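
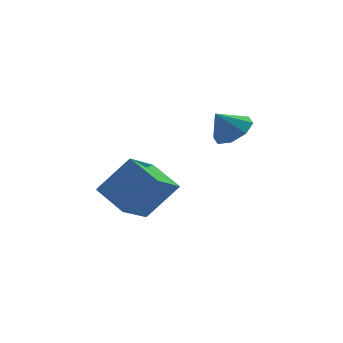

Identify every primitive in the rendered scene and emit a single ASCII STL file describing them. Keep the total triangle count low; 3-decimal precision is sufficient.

solid 
facet normal 0.598 0.018 -0.801
outer loop
vertex 4.927 -1.305 -1.413
vertex 4.265 -0.889 -1.898
vertex 4.963 -0.604 -1.37
endloop
endfacet
facet normal 0.313 -0.074 0.947
outer loop
vertex 4.927 -1.305 -1.413
vertex 4.963 -0.604 -1.37
vertex 3.535 -0.911 -0.922
endloop
endfacet
facet normal 0.599 0.018 -0.801
outer loop
vertex 4.963 -0.604 -1.37
vertex 4.265 -0.889 -1.898
vertex 4.59 -0.069 -1.637
endloop
endfacet
facet normal 0.151 0.523 0.839
outer loop
vertex 4.963 -0.604 -1.37
vertex 4.59 -0.069 -1.637
vertex 3.535 -0.911 -0.922
endloop
endfacet
facet normal 0.599 0.017 -0.801
outer loop
vertex 4.59 -0.069 -1.637
vertex 4.265 -0.889 -1.898
vertex 4.027 -0.015 -2.057
endloop
endfacet
facet normal -0.301 0.808 0.507
outer loop
vertex 4.59 -0.069 -1.637
vertex 4.027 -0.015 -2.057
vertex 3.535 -0.911 -0.922
endloop
endfacet
facet normal 0.599 0.018 -0.800
outer loop
vertex 4.027 -0.015 -2.057
vertex 4.265 -0.889 -1.898
vertex 3.604 -0.473 -2.384
endloop
endfacet
facet normal -0.777 0.613 0.147
outer loop
vertex 4.027 -0.015 -2.057
vertex 3.604 -0.473 -2.384
vertex 3.535 -0.911 -0.922
endloop
endfacet
facet normal 0.599 0.017 -0.800
outer loop
vertex 3.604 -0.473 -2.384
vertex 4.265 -0.889 -1.898
vertex 3.568 -1.175 -2.426
endloop
endfacet
facet normal -0.998 0.053 -0.031
outer loop
vertex 3.604 -0.473 -2.384
vertex 3.568 -1.175 -2.426
vertex 3.535 -0.911 -0.922
endloop
endfacet
facet normal 0.599 0.019 -0.801
outer loop
vertex 3.568 -1.175 -2.426
vertex 4.265 -0.889 -1.898
vertex 3.941 -1.709 -2.16
endloop
endfacet
facet normal -0.835 -0.545 0.077
outer loop
vertex 3.568 -1.175 -2.426
vertex 3.941 -1.709 -2.16
vertex 3.535 -0.911 -0.922
endloop
endfacet
facet normal 0.600 0.019 -0.800
outer loop
vertex 3.941 -1.709 -2.16
vertex 4.265 -0.889 -1.898
vertex 4.503 -1.763 -1.74
endloop
endfacet
facet normal -0.384 -0.828 0.408
outer loop
vertex 3.941 -1.709 -2.16
vertex 4.503 -1.763 -1.74
vertex 3.535 -0.911 -0.922
endloop
endfacet
facet normal 0.598 0.018 -0.801
outer loop
vertex 4.503 -1.763 -1.74
vertex 4.265 -0.889 -1.898
vertex 4.927 -1.305 -1.413
endloop
endfacet
facet normal 0.092 -0.633 0.768
outer loop
vertex 4.503 -1.763 -1.74
vertex 4.927 -1.305 -1.413
vertex 3.535 -0.911 -0.922
endloop
endfacet
facet normal -0.658 0.022 -0.753
outer loop
vertex -1.343 -1.94 -3.915
vertex -0.164 -0.764 -4.91
vertex -0.631 -3.212 -4.574
endloop
endfacet
facet normal -0.608 -0.606 0.513
outer loop
vertex 0.664 -3.256 -3.09
vertex -1.343 -1.94 -3.915
vertex -0.631 -3.212 -4.574
endloop
endfacet
facet normal -0.658 0.022 -0.753
outer loop
vertex -0.631 -3.212 -4.574
vertex -0.164 -0.764 -4.91
vertex 0.548 -2.036 -5.569
endloop
endfacet
facet normal 0.445 -0.795 -0.412
outer loop
vertex 0.548 -2.036 -5.569
vertex 0.664 -3.256 -3.09
vertex -0.631 -3.212 -4.574
endloop
endfacet
facet normal -0.445 0.795 0.412
outer loop
vertex -1.343 -1.94 -3.915
vertex 1.131 -0.808 -3.426
vertex -0.164 -0.764 -4.91
endloop
endfacet
facet normal -0.608 -0.606 0.513
outer loop
vertex -0.048 -1.984 -2.431
vertex -1.343 -1.94 -3.915
vertex 0.664 -3.256 -3.09
endloop
endfacet
facet normal -0.445 0.795 0.412
outer loop
vertex -0.048 -1.984 -2.431
vertex 1.131 -0.808 -3.426
vertex -1.343 -1.94 -3.915
endloop
endfacet
facet normal 0.608 0.606 -0.513
outer loop
vertex -0.164 -0.764 -4.91
vertex 1.131 -0.808 -3.426
vertex 0.548 -2.036 -5.569
endloop
endfacet
facet normal 0.445 -0.795 -0.412
outer loop
vertex 1.843 -2.08 -4.085
vertex 0.664 -3.256 -3.09
vertex 0.548 -2.036 -5.569
endloop
endfacet
facet normal 0.608 0.606 -0.513
outer loop
vertex 0.548 -2.036 -5.569
vertex 1.131 -0.808 -3.426
vertex 1.843 -2.08 -4.085
endloop
endfacet
facet normal 0.658 -0.022 0.753
outer loop
vertex 1.843 -2.08 -4.085
vertex -0.048 -1.984 -2.431
vertex 0.664 -3.256 -3.09
endloop
endfacet
facet normal 0.658 -0.022 0.753
outer loop
vertex 1.131 -0.808 -3.426
vertex -0.048 -1.984 -2.431
vertex 1.843 -2.08 -4.085
endloop
endfacet

endsolid


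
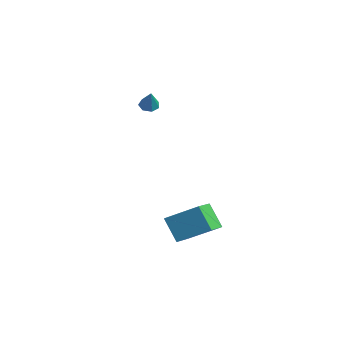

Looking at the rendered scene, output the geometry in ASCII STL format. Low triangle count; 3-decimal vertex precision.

solid 
facet normal -0.523 -0.672 -0.524
outer loop
vertex 1.243 1.551 -3.681
vertex 0.443 2.407 -3.981
vertex 2.077 1.888 -4.944
endloop
endfacet
facet normal 0.662 -0.707 0.248
outer loop
vertex 3.137 3.253 -3.879
vertex 1.243 1.551 -3.681
vertex 2.077 1.888 -4.944
endloop
endfacet
facet normal -0.523 -0.672 -0.524
outer loop
vertex 2.077 1.888 -4.944
vertex 0.443 2.407 -3.981
vertex 1.276 2.744 -5.243
endloop
endfacet
facet normal 0.537 0.218 -0.815
outer loop
vertex 1.276 2.744 -5.243
vertex 3.137 3.253 -3.879
vertex 2.077 1.888 -4.944
endloop
endfacet
facet normal -0.538 -0.217 0.814
outer loop
vertex 1.243 1.551 -3.681
vertex 1.503 3.772 -2.916
vertex 0.443 2.407 -3.981
endloop
endfacet
facet normal 0.662 -0.708 0.248
outer loop
vertex 2.304 2.916 -2.617
vertex 1.243 1.551 -3.681
vertex 3.137 3.253 -3.879
endloop
endfacet
facet normal -0.537 -0.218 0.815
outer loop
vertex 2.304 2.916 -2.617
vertex 1.503 3.772 -2.916
vertex 1.243 1.551 -3.681
endloop
endfacet
facet normal -0.662 0.707 -0.248
outer loop
vertex 0.443 2.407 -3.981
vertex 1.503 3.772 -2.916
vertex 1.276 2.744 -5.243
endloop
endfacet
facet normal 0.538 0.217 -0.815
outer loop
vertex 2.337 4.109 -4.179
vertex 3.137 3.253 -3.879
vertex 1.276 2.744 -5.243
endloop
endfacet
facet normal -0.662 0.708 -0.248
outer loop
vertex 1.276 2.744 -5.243
vertex 1.503 3.772 -2.916
vertex 2.337 4.109 -4.179
endloop
endfacet
facet normal 0.523 0.672 0.524
outer loop
vertex 2.337 4.109 -4.179
vertex 2.304 2.916 -2.617
vertex 3.137 3.253 -3.879
endloop
endfacet
facet normal 0.523 0.672 0.524
outer loop
vertex 1.503 3.772 -2.916
vertex 2.304 2.916 -2.617
vertex 2.337 4.109 -4.179
endloop
endfacet
facet normal -0.557 0.105 -0.824
outer loop
vertex -3.649 2.173 1.641
vertex -3.897 2.598 1.863
vertex -3.451 2.589 1.56
endloop
endfacet
facet normal 0.865 -0.453 -0.213
outer loop
vertex -3.649 2.173 1.641
vertex -3.451 2.589 1.56
vertex -3.183 2.462 2.917
endloop
endfacet
facet normal -0.557 0.106 -0.824
outer loop
vertex -3.451 2.589 1.56
vertex -3.897 2.598 1.863
vertex -3.588 3.012 1.707
endloop
endfacet
facet normal 0.924 0.351 -0.150
outer loop
vertex -3.451 2.589 1.56
vertex -3.588 3.012 1.707
vertex -3.183 2.462 2.917
endloop
endfacet
facet normal -0.558 0.106 -0.823
outer loop
vertex -3.588 3.012 1.707
vertex -3.897 2.598 1.863
vertex -3.958 3.123 1.972
endloop
endfacet
facet normal 0.437 0.865 0.247
outer loop
vertex -3.588 3.012 1.707
vertex -3.958 3.123 1.972
vertex -3.183 2.462 2.917
endloop
endfacet
facet normal -0.558 0.106 -0.823
outer loop
vertex -3.958 3.123 1.972
vertex -3.897 2.598 1.863
vertex -4.282 2.838 2.155
endloop
endfacet
facet normal -0.231 0.698 0.678
outer loop
vertex -3.958 3.123 1.972
vertex -4.282 2.838 2.155
vertex -3.183 2.462 2.917
endloop
endfacet
facet normal -0.558 0.106 -0.823
outer loop
vertex -4.282 2.838 2.155
vertex -3.897 2.598 1.863
vertex -4.316 2.372 2.118
endloop
endfacet
facet normal -0.575 -0.023 0.818
outer loop
vertex -4.282 2.838 2.155
vertex -4.316 2.372 2.118
vertex -3.183 2.462 2.917
endloop
endfacet
facet normal -0.558 0.107 -0.823
outer loop
vertex -4.316 2.372 2.118
vertex -3.897 2.598 1.863
vertex -4.035 2.076 1.889
endloop
endfacet
facet normal -0.337 -0.755 0.563
outer loop
vertex -4.316 2.372 2.118
vertex -4.035 2.076 1.889
vertex -3.183 2.462 2.917
endloop
endfacet
facet normal -0.556 0.106 -0.824
outer loop
vertex -4.035 2.076 1.889
vertex -3.897 2.598 1.863
vertex -3.649 2.173 1.641
endloop
endfacet
facet normal 0.304 -0.947 0.103
outer loop
vertex -4.035 2.076 1.889
vertex -3.649 2.173 1.641
vertex -3.183 2.462 2.917
endloop
endfacet

endsolid


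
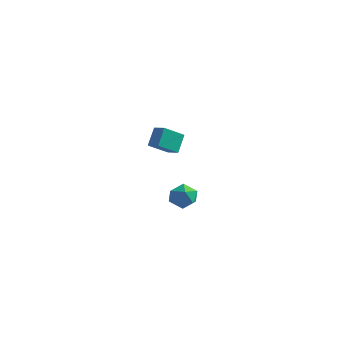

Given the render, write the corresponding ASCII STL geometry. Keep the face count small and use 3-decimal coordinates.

solid 
facet normal -0.941 0.188 -0.280
outer loop
vertex -3.327 2.354 -0.684
vertex -3.471 3.098 0.298
vertex -2.871 3.474 -1.465
endloop
endfacet
facet normal 0.116 -0.600 -0.792
outer loop
vertex -2.109 3.322 -1.238
vertex -3.327 2.354 -0.684
vertex -2.871 3.474 -1.465
endloop
endfacet
facet normal -0.941 0.188 -0.280
outer loop
vertex -2.871 3.474 -1.465
vertex -3.471 3.098 0.298
vertex -3.015 4.218 -0.483
endloop
endfacet
facet normal 0.317 0.778 -0.543
outer loop
vertex -3.015 4.218 -0.483
vertex -2.109 3.322 -1.238
vertex -2.871 3.474 -1.465
endloop
endfacet
facet normal -0.317 -0.778 0.543
outer loop
vertex -3.327 2.354 -0.684
vertex -2.709 2.946 0.525
vertex -3.471 3.098 0.298
endloop
endfacet
facet normal 0.116 -0.600 -0.792
outer loop
vertex -2.565 2.202 -0.457
vertex -3.327 2.354 -0.684
vertex -2.109 3.322 -1.238
endloop
endfacet
facet normal -0.317 -0.778 0.543
outer loop
vertex -2.565 2.202 -0.457
vertex -2.709 2.946 0.525
vertex -3.327 2.354 -0.684
endloop
endfacet
facet normal -0.116 0.600 0.792
outer loop
vertex -3.471 3.098 0.298
vertex -2.709 2.946 0.525
vertex -3.015 4.218 -0.483
endloop
endfacet
facet normal 0.317 0.778 -0.543
outer loop
vertex -2.253 4.066 -0.256
vertex -2.109 3.322 -1.238
vertex -3.015 4.218 -0.483
endloop
endfacet
facet normal -0.116 0.600 0.792
outer loop
vertex -3.015 4.218 -0.483
vertex -2.709 2.946 0.525
vertex -2.253 4.066 -0.256
endloop
endfacet
facet normal 0.941 -0.188 0.280
outer loop
vertex -2.253 4.066 -0.256
vertex -2.565 2.202 -0.457
vertex -2.109 3.322 -1.238
endloop
endfacet
facet normal 0.941 -0.188 0.280
outer loop
vertex -2.709 2.946 0.525
vertex -2.565 2.202 -0.457
vertex -2.253 4.066 -0.256
endloop
endfacet
facet normal -0.535 0.628 0.565
outer loop
vertex 2.873 -2.602 -0.234
vertex 2.296 -3.138 -0.185
vertex 2.874 -3.129 0.352
endloop
endfacet
facet normal 0.164 0.734 0.659
outer loop
vertex 2.873 -2.602 -0.234
vertex 2.874 -3.129 0.352
vertex 3.547 -2.948 -0.017
endloop
endfacet
facet normal 0.450 0.893 0.027
outer loop
vertex 2.873 -2.602 -0.234
vertex 3.547 -2.948 -0.017
vertex 3.386 -2.844 -0.782
endloop
endfacet
facet normal -0.072 0.886 -0.459
outer loop
vertex 2.873 -2.602 -0.234
vertex 3.386 -2.844 -0.782
vertex 2.613 -2.961 -0.886
endloop
endfacet
facet normal -0.681 0.721 -0.126
outer loop
vertex 2.873 -2.602 -0.234
vertex 2.613 -2.961 -0.886
vertex 2.296 -3.138 -0.185
endloop
endfacet
facet normal 0.453 0.119 0.884
outer loop
vertex 3.547 -2.948 -0.017
vertex 2.874 -3.129 0.352
vertex 3.387 -3.699 0.166
endloop
endfacet
facet normal -0.679 -0.052 0.732
outer loop
vertex 2.874 -3.129 0.352
vertex 2.296 -3.138 -0.185
vertex 2.614 -3.816 0.062
endloop
endfacet
facet normal -0.916 0.100 -0.389
outer loop
vertex 2.296 -3.138 -0.185
vertex 2.613 -2.961 -0.886
vertex 2.453 -3.712 -0.703
endloop
endfacet
facet normal 0.070 0.365 -0.928
outer loop
vertex 2.613 -2.961 -0.886
vertex 3.386 -2.844 -0.782
vertex 3.126 -3.531 -1.072
endloop
endfacet
facet normal 0.915 0.378 -0.141
outer loop
vertex 3.386 -2.844 -0.782
vertex 3.547 -2.948 -0.017
vertex 3.704 -3.522 -0.535
endloop
endfacet
facet normal 0.072 -0.886 0.459
outer loop
vertex 3.127 -4.058 -0.486
vertex 3.387 -3.699 0.166
vertex 2.614 -3.816 0.062
endloop
endfacet
facet normal -0.450 -0.893 -0.027
outer loop
vertex 3.127 -4.058 -0.486
vertex 2.614 -3.816 0.062
vertex 2.453 -3.712 -0.703
endloop
endfacet
facet normal -0.164 -0.734 -0.659
outer loop
vertex 3.127 -4.058 -0.486
vertex 2.453 -3.712 -0.703
vertex 3.126 -3.531 -1.072
endloop
endfacet
facet normal 0.535 -0.628 -0.565
outer loop
vertex 3.127 -4.058 -0.486
vertex 3.126 -3.531 -1.072
vertex 3.704 -3.522 -0.535
endloop
endfacet
facet normal 0.681 -0.721 0.126
outer loop
vertex 3.127 -4.058 -0.486
vertex 3.704 -3.522 -0.535
vertex 3.387 -3.699 0.166
endloop
endfacet
facet normal -0.070 -0.365 0.928
outer loop
vertex 2.614 -3.816 0.062
vertex 3.387 -3.699 0.166
vertex 2.874 -3.129 0.352
endloop
endfacet
facet normal -0.915 -0.378 0.141
outer loop
vertex 2.453 -3.712 -0.703
vertex 2.614 -3.816 0.062
vertex 2.296 -3.138 -0.185
endloop
endfacet
facet normal -0.453 -0.119 -0.884
outer loop
vertex 3.126 -3.531 -1.072
vertex 2.453 -3.712 -0.703
vertex 2.613 -2.961 -0.886
endloop
endfacet
facet normal 0.679 0.052 -0.732
outer loop
vertex 3.704 -3.522 -0.535
vertex 3.126 -3.531 -1.072
vertex 3.386 -2.844 -0.782
endloop
endfacet
facet normal 0.916 -0.100 0.389
outer loop
vertex 3.387 -3.699 0.166
vertex 3.704 -3.522 -0.535
vertex 3.547 -2.948 -0.017
endloop
endfacet

endsolid


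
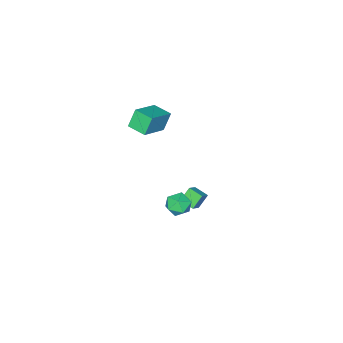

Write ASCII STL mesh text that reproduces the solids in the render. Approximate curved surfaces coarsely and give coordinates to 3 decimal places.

solid 
facet normal -0.894 -0.117 -0.432
outer loop
vertex 0.9 -3.52 3.881
vertex 0.793 -2.359 3.787
vertex 1.435 -3.56 2.785
endloop
endfacet
facet normal 0.091 -0.993 0.081
outer loop
vertex 3.107 -3.341 3.593
vertex 0.9 -3.52 3.881
vertex 1.435 -3.56 2.785
endloop
endfacet
facet normal -0.894 -0.117 -0.432
outer loop
vertex 1.435 -3.56 2.785
vertex 0.793 -2.359 3.787
vertex 1.328 -2.398 2.691
endloop
endfacet
facet normal 0.438 -0.032 -0.898
outer loop
vertex 1.328 -2.398 2.691
vertex 3.107 -3.341 3.593
vertex 1.435 -3.56 2.785
endloop
endfacet
facet normal -0.438 0.032 0.898
outer loop
vertex 0.9 -3.52 3.881
vertex 2.465 -2.14 4.595
vertex 0.793 -2.359 3.787
endloop
endfacet
facet normal 0.091 -0.993 0.080
outer loop
vertex 2.572 -3.302 4.689
vertex 0.9 -3.52 3.881
vertex 3.107 -3.341 3.593
endloop
endfacet
facet normal -0.438 0.032 0.898
outer loop
vertex 2.572 -3.302 4.689
vertex 2.465 -2.14 4.595
vertex 0.9 -3.52 3.881
endloop
endfacet
facet normal -0.091 0.993 -0.080
outer loop
vertex 0.793 -2.359 3.787
vertex 2.465 -2.14 4.595
vertex 1.328 -2.398 2.691
endloop
endfacet
facet normal 0.438 -0.032 -0.898
outer loop
vertex 3.0 -2.18 3.499
vertex 3.107 -3.341 3.593
vertex 1.328 -2.398 2.691
endloop
endfacet
facet normal -0.091 0.993 -0.080
outer loop
vertex 1.328 -2.398 2.691
vertex 2.465 -2.14 4.595
vertex 3.0 -2.18 3.499
endloop
endfacet
facet normal 0.894 0.117 0.432
outer loop
vertex 3.0 -2.18 3.499
vertex 2.572 -3.302 4.689
vertex 3.107 -3.341 3.593
endloop
endfacet
facet normal 0.894 0.117 0.432
outer loop
vertex 2.465 -2.14 4.595
vertex 2.572 -3.302 4.689
vertex 3.0 -2.18 3.499
endloop
endfacet
facet normal 0.136 0.841 0.524
outer loop
vertex 3.1 0.793 -1.343
vertex 2.353 0.696 -0.994
vertex 3.025 0.364 -0.636
endloop
endfacet
facet normal 0.760 0.517 0.394
outer loop
vertex 3.1 0.793 -1.343
vertex 3.025 0.364 -0.636
vertex 3.526 0.087 -1.238
endloop
endfacet
facet normal 0.833 0.456 -0.313
outer loop
vertex 3.1 0.793 -1.343
vertex 3.526 0.087 -1.238
vertex 3.163 0.249 -1.968
endloop
endfacet
facet normal 0.256 0.742 -0.620
outer loop
vertex 3.1 0.793 -1.343
vertex 3.163 0.249 -1.968
vertex 2.438 0.625 -1.817
endloop
endfacet
facet normal -0.175 0.979 -0.103
outer loop
vertex 3.1 0.793 -1.343
vertex 2.438 0.625 -1.817
vertex 2.353 0.696 -0.994
endloop
endfacet
facet normal 0.729 -0.140 0.671
outer loop
vertex 3.526 0.087 -1.238
vertex 3.025 0.364 -0.636
vertex 3.042 -0.445 -0.823
endloop
endfacet
facet normal -0.279 0.384 0.880
outer loop
vertex 3.025 0.364 -0.636
vertex 2.353 0.696 -0.994
vertex 2.317 -0.069 -0.672
endloop
endfacet
facet normal -0.783 0.608 -0.133
outer loop
vertex 2.353 0.696 -0.994
vertex 2.438 0.625 -1.817
vertex 1.954 0.093 -1.402
endloop
endfacet
facet normal -0.087 0.223 -0.971
outer loop
vertex 2.438 0.625 -1.817
vertex 3.163 0.249 -1.968
vertex 2.455 -0.184 -2.004
endloop
endfacet
facet normal 0.847 -0.240 -0.474
outer loop
vertex 3.163 0.249 -1.968
vertex 3.526 0.087 -1.238
vertex 3.127 -0.516 -1.646
endloop
endfacet
facet normal -0.256 -0.742 0.620
outer loop
vertex 2.38 -0.613 -1.297
vertex 3.042 -0.445 -0.823
vertex 2.317 -0.069 -0.672
endloop
endfacet
facet normal -0.833 -0.456 0.313
outer loop
vertex 2.38 -0.613 -1.297
vertex 2.317 -0.069 -0.672
vertex 1.954 0.093 -1.402
endloop
endfacet
facet normal -0.760 -0.517 -0.394
outer loop
vertex 2.38 -0.613 -1.297
vertex 1.954 0.093 -1.402
vertex 2.455 -0.184 -2.004
endloop
endfacet
facet normal -0.136 -0.841 -0.524
outer loop
vertex 2.38 -0.613 -1.297
vertex 2.455 -0.184 -2.004
vertex 3.127 -0.516 -1.646
endloop
endfacet
facet normal 0.175 -0.979 0.103
outer loop
vertex 2.38 -0.613 -1.297
vertex 3.127 -0.516 -1.646
vertex 3.042 -0.445 -0.823
endloop
endfacet
facet normal 0.087 -0.223 0.971
outer loop
vertex 2.317 -0.069 -0.672
vertex 3.042 -0.445 -0.823
vertex 3.025 0.364 -0.636
endloop
endfacet
facet normal -0.847 0.240 0.474
outer loop
vertex 1.954 0.093 -1.402
vertex 2.317 -0.069 -0.672
vertex 2.353 0.696 -0.994
endloop
endfacet
facet normal -0.729 0.140 -0.671
outer loop
vertex 2.455 -0.184 -2.004
vertex 1.954 0.093 -1.402
vertex 2.438 0.625 -1.817
endloop
endfacet
facet normal 0.279 -0.384 -0.880
outer loop
vertex 3.127 -0.516 -1.646
vertex 2.455 -0.184 -2.004
vertex 3.163 0.249 -1.968
endloop
endfacet
facet normal 0.783 -0.608 0.133
outer loop
vertex 3.042 -0.445 -0.823
vertex 3.127 -0.516 -1.646
vertex 3.526 0.087 -1.238
endloop
endfacet
facet normal -0.771 -0.199 -0.605
outer loop
vertex -0.643 -1.857 -3.554
vertex -0.729 -0.95 -3.743
vertex -0.007 -1.959 -4.331
endloop
endfacet
facet normal 0.092 -0.975 0.203
outer loop
vertex 0.649 -1.79 -3.817
vertex -0.643 -1.857 -3.554
vertex -0.007 -1.959 -4.331
endloop
endfacet
facet normal -0.771 -0.198 -0.606
outer loop
vertex -0.007 -1.959 -4.331
vertex -0.729 -0.95 -3.743
vertex -0.092 -1.052 -4.52
endloop
endfacet
facet normal 0.630 -0.101 -0.770
outer loop
vertex -0.092 -1.052 -4.52
vertex 0.649 -1.79 -3.817
vertex -0.007 -1.959 -4.331
endloop
endfacet
facet normal -0.630 0.101 0.770
outer loop
vertex -0.643 -1.857 -3.554
vertex -0.073 -0.781 -3.229
vertex -0.729 -0.95 -3.743
endloop
endfacet
facet normal 0.092 -0.975 0.203
outer loop
vertex 0.012 -1.688 -3.04
vertex -0.643 -1.857 -3.554
vertex 0.649 -1.79 -3.817
endloop
endfacet
facet normal -0.630 0.101 0.770
outer loop
vertex 0.012 -1.688 -3.04
vertex -0.073 -0.781 -3.229
vertex -0.643 -1.857 -3.554
endloop
endfacet
facet normal -0.092 0.975 -0.203
outer loop
vertex -0.729 -0.95 -3.743
vertex -0.073 -0.781 -3.229
vertex -0.092 -1.052 -4.52
endloop
endfacet
facet normal 0.630 -0.101 -0.770
outer loop
vertex 0.563 -0.883 -4.006
vertex 0.649 -1.79 -3.817
vertex -0.092 -1.052 -4.52
endloop
endfacet
facet normal -0.092 0.975 -0.203
outer loop
vertex -0.092 -1.052 -4.52
vertex -0.073 -0.781 -3.229
vertex 0.563 -0.883 -4.006
endloop
endfacet
facet normal 0.770 0.199 0.606
outer loop
vertex 0.563 -0.883 -4.006
vertex 0.012 -1.688 -3.04
vertex 0.649 -1.79 -3.817
endloop
endfacet
facet normal 0.771 0.198 0.605
outer loop
vertex -0.073 -0.781 -3.229
vertex 0.012 -1.688 -3.04
vertex 0.563 -0.883 -4.006
endloop
endfacet

endsolid


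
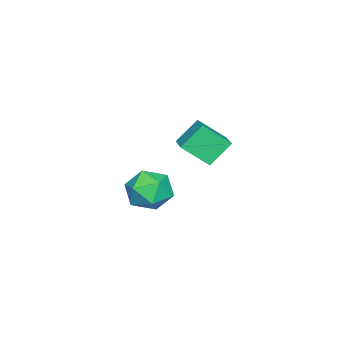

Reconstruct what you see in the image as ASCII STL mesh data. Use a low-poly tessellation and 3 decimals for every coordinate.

solid 
facet normal -0.808 -0.522 -0.273
outer loop
vertex -1.284 2.353 1.748
vertex -2.042 2.986 2.783
vertex -1.682 3.483 0.765
endloop
endfacet
facet normal 0.529 -0.443 -0.724
outer loop
vertex -0.518 4.234 1.157
vertex -1.284 2.353 1.748
vertex -1.682 3.483 0.765
endloop
endfacet
facet normal -0.808 -0.522 -0.273
outer loop
vertex -1.682 3.483 0.765
vertex -2.042 2.986 2.783
vertex -2.44 4.116 1.8
endloop
endfacet
facet normal -0.257 0.729 -0.634
outer loop
vertex -2.44 4.116 1.8
vertex -0.518 4.234 1.157
vertex -1.682 3.483 0.765
endloop
endfacet
facet normal 0.257 -0.729 0.634
outer loop
vertex -1.284 2.353 1.748
vertex -0.878 3.737 3.175
vertex -2.042 2.986 2.783
endloop
endfacet
facet normal 0.529 -0.443 -0.724
outer loop
vertex -0.12 3.104 2.14
vertex -1.284 2.353 1.748
vertex -0.518 4.234 1.157
endloop
endfacet
facet normal 0.257 -0.729 0.634
outer loop
vertex -0.12 3.104 2.14
vertex -0.878 3.737 3.175
vertex -1.284 2.353 1.748
endloop
endfacet
facet normal -0.529 0.443 0.724
outer loop
vertex -2.042 2.986 2.783
vertex -0.878 3.737 3.175
vertex -2.44 4.116 1.8
endloop
endfacet
facet normal -0.257 0.729 -0.634
outer loop
vertex -1.276 4.867 2.192
vertex -0.518 4.234 1.157
vertex -2.44 4.116 1.8
endloop
endfacet
facet normal -0.529 0.443 0.724
outer loop
vertex -2.44 4.116 1.8
vertex -0.878 3.737 3.175
vertex -1.276 4.867 2.192
endloop
endfacet
facet normal 0.808 0.522 0.273
outer loop
vertex -1.276 4.867 2.192
vertex -0.12 3.104 2.14
vertex -0.518 4.234 1.157
endloop
endfacet
facet normal 0.808 0.522 0.273
outer loop
vertex -0.878 3.737 3.175
vertex -0.12 3.104 2.14
vertex -1.276 4.867 2.192
endloop
endfacet
facet normal -0.206 0.848 0.488
outer loop
vertex -3.474 1.241 -2.972
vertex -4.123 0.624 -2.175
vertex -2.953 0.8 -1.986
endloop
endfacet
facet normal 0.431 0.887 0.169
outer loop
vertex -3.474 1.241 -2.972
vertex -2.953 0.8 -1.986
vertex -2.392 0.729 -3.044
endloop
endfacet
facet normal 0.334 0.779 -0.530
outer loop
vertex -3.474 1.241 -2.972
vertex -2.392 0.729 -3.044
vertex -3.217 0.509 -3.886
endloop
endfacet
facet normal -0.363 0.675 -0.642
outer loop
vertex -3.474 1.241 -2.972
vertex -3.217 0.509 -3.886
vertex -4.287 0.444 -3.349
endloop
endfacet
facet normal -0.697 0.717 -0.013
outer loop
vertex -3.474 1.241 -2.972
vertex -4.287 0.444 -3.349
vertex -4.123 0.624 -2.175
endloop
endfacet
facet normal 0.835 0.355 0.419
outer loop
vertex -2.392 0.729 -3.044
vertex -2.953 0.8 -1.986
vertex -2.373 -0.204 -2.291
endloop
endfacet
facet normal -0.195 0.293 0.936
outer loop
vertex -2.953 0.8 -1.986
vertex -4.123 0.624 -2.175
vertex -3.443 -0.269 -1.754
endloop
endfacet
facet normal -0.989 0.081 0.126
outer loop
vertex -4.123 0.624 -2.175
vertex -4.287 0.444 -3.349
vertex -4.268 -0.489 -2.596
endloop
endfacet
facet normal -0.449 0.012 -0.893
outer loop
vertex -4.287 0.444 -3.349
vertex -3.217 0.509 -3.886
vertex -3.707 -0.56 -3.654
endloop
endfacet
facet normal 0.678 0.181 -0.712
outer loop
vertex -3.217 0.509 -3.886
vertex -2.392 0.729 -3.044
vertex -2.537 -0.384 -3.465
endloop
endfacet
facet normal 0.363 -0.675 0.642
outer loop
vertex -3.186 -1.001 -2.668
vertex -2.373 -0.204 -2.291
vertex -3.443 -0.269 -1.754
endloop
endfacet
facet normal -0.334 -0.779 0.530
outer loop
vertex -3.186 -1.001 -2.668
vertex -3.443 -0.269 -1.754
vertex -4.268 -0.489 -2.596
endloop
endfacet
facet normal -0.431 -0.887 -0.169
outer loop
vertex -3.186 -1.001 -2.668
vertex -4.268 -0.489 -2.596
vertex -3.707 -0.56 -3.654
endloop
endfacet
facet normal 0.206 -0.848 -0.488
outer loop
vertex -3.186 -1.001 -2.668
vertex -3.707 -0.56 -3.654
vertex -2.537 -0.384 -3.465
endloop
endfacet
facet normal 0.697 -0.717 0.013
outer loop
vertex -3.186 -1.001 -2.668
vertex -2.537 -0.384 -3.465
vertex -2.373 -0.204 -2.291
endloop
endfacet
facet normal 0.449 -0.012 0.893
outer loop
vertex -3.443 -0.269 -1.754
vertex -2.373 -0.204 -2.291
vertex -2.953 0.8 -1.986
endloop
endfacet
facet normal -0.678 -0.181 0.712
outer loop
vertex -4.268 -0.489 -2.596
vertex -3.443 -0.269 -1.754
vertex -4.123 0.624 -2.175
endloop
endfacet
facet normal -0.835 -0.355 -0.419
outer loop
vertex -3.707 -0.56 -3.654
vertex -4.268 -0.489 -2.596
vertex -4.287 0.444 -3.349
endloop
endfacet
facet normal 0.195 -0.293 -0.936
outer loop
vertex -2.537 -0.384 -3.465
vertex -3.707 -0.56 -3.654
vertex -3.217 0.509 -3.886
endloop
endfacet
facet normal 0.989 -0.081 -0.126
outer loop
vertex -2.373 -0.204 -2.291
vertex -2.537 -0.384 -3.465
vertex -2.392 0.729 -3.044
endloop
endfacet

endsolid


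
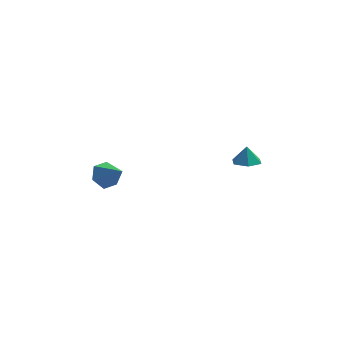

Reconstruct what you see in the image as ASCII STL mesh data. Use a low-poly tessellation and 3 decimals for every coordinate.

solid 
facet normal -0.012 -0.257 -0.966
outer loop
vertex 4.664 -3.674 2.966
vertex 3.873 -3.218 2.854
vertex 4.675 -2.785 2.729
endloop
endfacet
facet normal 0.829 0.134 0.543
outer loop
vertex 4.664 -3.674 2.966
vertex 4.675 -2.785 2.729
vertex 3.887 -2.922 3.966
endloop
endfacet
facet normal -0.012 -0.257 -0.966
outer loop
vertex 4.675 -2.785 2.729
vertex 3.873 -3.218 2.854
vertex 3.884 -2.329 2.617
endloop
endfacet
facet normal 0.426 0.829 0.363
outer loop
vertex 4.675 -2.785 2.729
vertex 3.884 -2.329 2.617
vertex 3.887 -2.922 3.966
endloop
endfacet
facet normal -0.012 -0.257 -0.966
outer loop
vertex 3.884 -2.329 2.617
vertex 3.873 -3.218 2.854
vertex 3.082 -2.762 2.742
endloop
endfacet
facet normal -0.396 0.840 0.370
outer loop
vertex 3.884 -2.329 2.617
vertex 3.082 -2.762 2.742
vertex 3.887 -2.922 3.966
endloop
endfacet
facet normal -0.012 -0.258 -0.966
outer loop
vertex 3.082 -2.762 2.742
vertex 3.873 -3.218 2.854
vertex 3.071 -3.651 2.98
endloop
endfacet
facet normal -0.815 0.159 0.557
outer loop
vertex 3.082 -2.762 2.742
vertex 3.071 -3.651 2.98
vertex 3.887 -2.922 3.966
endloop
endfacet
facet normal -0.013 -0.257 -0.966
outer loop
vertex 3.071 -3.651 2.98
vertex 3.873 -3.218 2.854
vertex 3.862 -4.107 3.091
endloop
endfacet
facet normal -0.412 -0.536 0.737
outer loop
vertex 3.071 -3.651 2.98
vertex 3.862 -4.107 3.091
vertex 3.887 -2.922 3.966
endloop
endfacet
facet normal -0.012 -0.257 -0.966
outer loop
vertex 3.862 -4.107 3.091
vertex 3.873 -3.218 2.854
vertex 4.664 -3.674 2.966
endloop
endfacet
facet normal 0.409 -0.548 0.730
outer loop
vertex 3.862 -4.107 3.091
vertex 4.664 -3.674 2.966
vertex 3.887 -2.922 3.966
endloop
endfacet
facet normal -0.547 0.580 -0.603
outer loop
vertex -3.546 -1.553 1.179
vertex -4.315 -2.167 1.286
vertex -4.197 -1.407 1.91
endloop
endfacet
facet normal 0.704 0.469 0.534
outer loop
vertex -3.546 -1.553 1.179
vertex -4.197 -1.407 1.91
vertex -3.345 -3.193 2.354
endloop
endfacet
facet normal -0.548 0.580 -0.603
outer loop
vertex -4.197 -1.407 1.91
vertex -4.315 -2.167 1.286
vertex -4.966 -2.021 2.018
endloop
endfacet
facet normal -0.041 0.223 0.974
outer loop
vertex -4.197 -1.407 1.91
vertex -4.966 -2.021 2.018
vertex -3.345 -3.193 2.354
endloop
endfacet
facet normal -0.548 0.580 -0.603
outer loop
vertex -4.966 -2.021 2.018
vertex -4.315 -2.167 1.286
vertex -5.084 -2.781 1.394
endloop
endfacet
facet normal -0.506 -0.499 0.703
outer loop
vertex -4.966 -2.021 2.018
vertex -5.084 -2.781 1.394
vertex -3.345 -3.193 2.354
endloop
endfacet
facet normal -0.548 0.580 -0.603
outer loop
vertex -5.084 -2.781 1.394
vertex -4.315 -2.167 1.286
vertex -4.433 -2.926 0.663
endloop
endfacet
facet normal -0.226 -0.974 -0.008
outer loop
vertex -5.084 -2.781 1.394
vertex -4.433 -2.926 0.663
vertex -3.345 -3.193 2.354
endloop
endfacet
facet normal -0.548 0.580 -0.603
outer loop
vertex -4.433 -2.926 0.663
vertex -4.315 -2.167 1.286
vertex -3.664 -2.312 0.555
endloop
endfacet
facet normal 0.518 -0.728 -0.448
outer loop
vertex -4.433 -2.926 0.663
vertex -3.664 -2.312 0.555
vertex -3.345 -3.193 2.354
endloop
endfacet
facet normal -0.547 0.581 -0.603
outer loop
vertex -3.664 -2.312 0.555
vertex -4.315 -2.167 1.286
vertex -3.546 -1.553 1.179
endloop
endfacet
facet normal 0.984 -0.007 -0.178
outer loop
vertex -3.664 -2.312 0.555
vertex -3.546 -1.553 1.179
vertex -3.345 -3.193 2.354
endloop
endfacet

endsolid


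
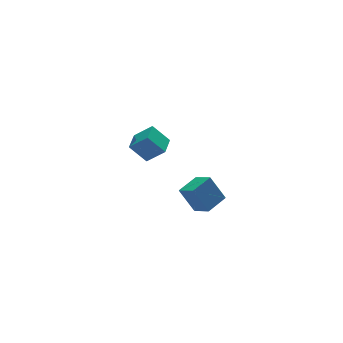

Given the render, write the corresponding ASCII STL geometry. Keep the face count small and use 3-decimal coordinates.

solid 
facet normal -0.557 0.497 -0.666
outer loop
vertex 2.84 2.527 -0.47
vertex 3.386 3.203 -0.422
vertex 3.357 2.159 -1.177
endloop
endfacet
facet normal -0.628 -0.776 -0.055
outer loop
vertex 3.874 1.697 -0.558
vertex 2.84 2.527 -0.47
vertex 3.357 2.159 -1.177
endloop
endfacet
facet normal -0.557 0.497 -0.666
outer loop
vertex 3.357 2.159 -1.177
vertex 3.386 3.203 -0.422
vertex 3.903 2.835 -1.129
endloop
endfacet
facet normal 0.545 -0.387 -0.744
outer loop
vertex 3.903 2.835 -1.129
vertex 3.874 1.697 -0.558
vertex 3.357 2.159 -1.177
endloop
endfacet
facet normal -0.545 0.387 0.744
outer loop
vertex 2.84 2.527 -0.47
vertex 3.903 2.741 0.197
vertex 3.386 3.203 -0.422
endloop
endfacet
facet normal -0.628 -0.776 -0.055
outer loop
vertex 3.357 2.065 0.149
vertex 2.84 2.527 -0.47
vertex 3.874 1.697 -0.558
endloop
endfacet
facet normal -0.545 0.387 0.744
outer loop
vertex 3.357 2.065 0.149
vertex 3.903 2.741 0.197
vertex 2.84 2.527 -0.47
endloop
endfacet
facet normal 0.628 0.776 0.055
outer loop
vertex 3.386 3.203 -0.422
vertex 3.903 2.741 0.197
vertex 3.903 2.835 -1.129
endloop
endfacet
facet normal 0.545 -0.387 -0.744
outer loop
vertex 4.42 2.373 -0.51
vertex 3.874 1.697 -0.558
vertex 3.903 2.835 -1.129
endloop
endfacet
facet normal 0.628 0.776 0.055
outer loop
vertex 3.903 2.835 -1.129
vertex 3.903 2.741 0.197
vertex 4.42 2.373 -0.51
endloop
endfacet
facet normal 0.557 -0.497 0.666
outer loop
vertex 4.42 2.373 -0.51
vertex 3.357 2.065 0.149
vertex 3.874 1.697 -0.558
endloop
endfacet
facet normal 0.557 -0.497 0.666
outer loop
vertex 3.903 2.741 0.197
vertex 3.357 2.065 0.149
vertex 4.42 2.373 -0.51
endloop
endfacet
facet normal -0.354 0.380 0.855
outer loop
vertex 2.846 -2.278 0.247
vertex 3.676 -1.969 0.454
vertex 2.681 -1.581 -0.131
endloop
endfacet
facet normal -0.913 -0.340 -0.228
outer loop
vertex 3.064 -1.991 -1.054
vertex 2.846 -2.278 0.247
vertex 2.681 -1.581 -0.131
endloop
endfacet
facet normal -0.354 0.380 0.855
outer loop
vertex 2.681 -1.581 -0.131
vertex 3.676 -1.969 0.454
vertex 3.511 -1.272 0.076
endloop
endfacet
facet normal -0.204 0.861 -0.467
outer loop
vertex 3.511 -1.272 0.076
vertex 3.064 -1.991 -1.054
vertex 2.681 -1.581 -0.131
endloop
endfacet
facet normal 0.204 -0.861 0.467
outer loop
vertex 2.846 -2.278 0.247
vertex 4.059 -2.379 -0.469
vertex 3.676 -1.969 0.454
endloop
endfacet
facet normal -0.913 -0.340 -0.228
outer loop
vertex 3.229 -2.688 -0.676
vertex 2.846 -2.278 0.247
vertex 3.064 -1.991 -1.054
endloop
endfacet
facet normal 0.204 -0.861 0.467
outer loop
vertex 3.229 -2.688 -0.676
vertex 4.059 -2.379 -0.469
vertex 2.846 -2.278 0.247
endloop
endfacet
facet normal 0.913 0.340 0.228
outer loop
vertex 3.676 -1.969 0.454
vertex 4.059 -2.379 -0.469
vertex 3.511 -1.272 0.076
endloop
endfacet
facet normal -0.204 0.861 -0.467
outer loop
vertex 3.894 -1.682 -0.847
vertex 3.064 -1.991 -1.054
vertex 3.511 -1.272 0.076
endloop
endfacet
facet normal 0.913 0.340 0.228
outer loop
vertex 3.511 -1.272 0.076
vertex 4.059 -2.379 -0.469
vertex 3.894 -1.682 -0.847
endloop
endfacet
facet normal 0.354 -0.380 -0.855
outer loop
vertex 3.894 -1.682 -0.847
vertex 3.229 -2.688 -0.676
vertex 3.064 -1.991 -1.054
endloop
endfacet
facet normal 0.354 -0.380 -0.855
outer loop
vertex 4.059 -2.379 -0.469
vertex 3.229 -2.688 -0.676
vertex 3.894 -1.682 -0.847
endloop
endfacet

endsolid


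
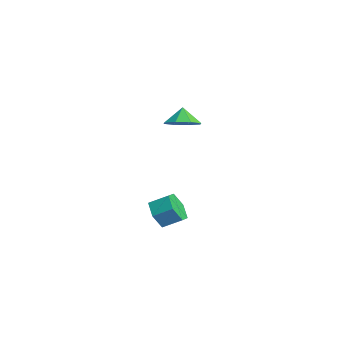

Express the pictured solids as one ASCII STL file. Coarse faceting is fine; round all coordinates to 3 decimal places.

solid 
facet normal -0.369 -0.791 -0.488
outer loop
vertex 3.339 -3.702 -2.837
vertex 2.584 -3.639 -2.369
vertex 2.667 -3.202 -3.14
endloop
endfacet
facet normal 0.543 0.243 -0.804
outer loop
vertex 3.339 -3.702 -2.837
vertex 2.667 -3.202 -3.14
vertex 3.73 -2.864 -2.319
endloop
endfacet
facet normal 0.544 0.242 -0.804
outer loop
vertex 3.73 -2.864 -2.319
vertex 2.667 -3.202 -3.14
vertex 3.059 -2.364 -2.622
endloop
endfacet
facet normal 0.369 0.791 0.488
outer loop
vertex 3.73 -2.864 -2.319
vertex 3.059 -2.364 -2.622
vertex 2.976 -2.801 -1.851
endloop
endfacet
facet normal -0.370 -0.791 -0.488
outer loop
vertex 2.667 -3.202 -3.14
vertex 2.584 -3.639 -2.369
vertex 1.913 -3.139 -2.671
endloop
endfacet
facet normal -0.382 0.609 -0.696
outer loop
vertex 2.667 -3.202 -3.14
vertex 1.913 -3.139 -2.671
vertex 3.059 -2.364 -2.622
endloop
endfacet
facet normal -0.381 0.608 -0.697
outer loop
vertex 3.059 -2.364 -2.622
vertex 1.913 -3.139 -2.671
vertex 2.304 -2.301 -2.154
endloop
endfacet
facet normal 0.369 0.791 0.488
outer loop
vertex 3.059 -2.364 -2.622
vertex 2.304 -2.301 -2.154
vertex 2.976 -2.801 -1.851
endloop
endfacet
facet normal -0.369 -0.791 -0.488
outer loop
vertex 1.913 -3.139 -2.671
vertex 2.584 -3.639 -2.369
vertex 1.83 -3.576 -1.901
endloop
endfacet
facet normal -0.925 0.365 0.108
outer loop
vertex 1.913 -3.139 -2.671
vertex 1.83 -3.576 -1.901
vertex 2.304 -2.301 -2.154
endloop
endfacet
facet normal -0.925 0.365 0.107
outer loop
vertex 2.304 -2.301 -2.154
vertex 1.83 -3.576 -1.901
vertex 2.221 -2.738 -1.383
endloop
endfacet
facet normal 0.369 0.791 0.488
outer loop
vertex 2.304 -2.301 -2.154
vertex 2.221 -2.738 -1.383
vertex 2.976 -2.801 -1.851
endloop
endfacet
facet normal -0.369 -0.791 -0.488
outer loop
vertex 1.83 -3.576 -1.901
vertex 2.584 -3.639 -2.369
vertex 2.501 -4.076 -1.598
endloop
endfacet
facet normal -0.544 -0.243 0.803
outer loop
vertex 1.83 -3.576 -1.901
vertex 2.501 -4.076 -1.598
vertex 2.221 -2.738 -1.383
endloop
endfacet
facet normal -0.543 -0.243 0.804
outer loop
vertex 2.221 -2.738 -1.383
vertex 2.501 -4.076 -1.598
vertex 2.893 -3.238 -1.08
endloop
endfacet
facet normal 0.369 0.791 0.488
outer loop
vertex 2.221 -2.738 -1.383
vertex 2.893 -3.238 -1.08
vertex 2.976 -2.801 -1.851
endloop
endfacet
facet normal -0.369 -0.791 -0.488
outer loop
vertex 2.501 -4.076 -1.598
vertex 2.584 -3.639 -2.369
vertex 3.256 -4.139 -2.066
endloop
endfacet
facet normal 0.381 -0.608 0.696
outer loop
vertex 2.501 -4.076 -1.598
vertex 3.256 -4.139 -2.066
vertex 2.893 -3.238 -1.08
endloop
endfacet
facet normal 0.382 -0.608 0.696
outer loop
vertex 2.893 -3.238 -1.08
vertex 3.256 -4.139 -2.066
vertex 3.647 -3.301 -1.549
endloop
endfacet
facet normal 0.370 0.791 0.488
outer loop
vertex 2.893 -3.238 -1.08
vertex 3.647 -3.301 -1.549
vertex 2.976 -2.801 -1.851
endloop
endfacet
facet normal -0.369 -0.791 -0.488
outer loop
vertex 3.256 -4.139 -2.066
vertex 2.584 -3.639 -2.369
vertex 3.339 -3.702 -2.837
endloop
endfacet
facet normal 0.925 -0.365 -0.107
outer loop
vertex 3.256 -4.139 -2.066
vertex 3.339 -3.702 -2.837
vertex 3.647 -3.301 -1.549
endloop
endfacet
facet normal 0.925 -0.365 -0.107
outer loop
vertex 3.647 -3.301 -1.549
vertex 3.339 -3.702 -2.837
vertex 3.73 -2.864 -2.319
endloop
endfacet
facet normal 0.369 0.791 0.488
outer loop
vertex 3.647 -3.301 -1.549
vertex 3.73 -2.864 -2.319
vertex 2.976 -2.801 -1.851
endloop
endfacet
facet normal 0.476 -0.190 -0.859
outer loop
vertex -2.506 -0.13 0.751
vertex -3.367 -0.257 0.302
vertex -2.775 0.507 0.461
endloop
endfacet
facet normal 0.285 0.494 0.821
outer loop
vertex -2.506 -0.13 0.751
vertex -2.775 0.507 0.461
vertex -3.853 -0.063 1.178
endloop
endfacet
facet normal 0.476 -0.190 -0.859
outer loop
vertex -2.775 0.507 0.461
vertex -3.367 -0.257 0.302
vertex -3.391 0.697 0.078
endloop
endfacet
facet normal -0.080 0.836 0.544
outer loop
vertex -2.775 0.507 0.461
vertex -3.391 0.697 0.078
vertex -3.853 -0.063 1.178
endloop
endfacet
facet normal 0.475 -0.190 -0.859
outer loop
vertex -3.391 0.697 0.078
vertex -3.367 -0.257 0.302
vertex -3.994 0.328 -0.174
endloop
endfacet
facet normal -0.584 0.762 0.281
outer loop
vertex -3.391 0.697 0.078
vertex -3.994 0.328 -0.174
vertex -3.853 -0.063 1.178
endloop
endfacet
facet normal 0.475 -0.189 -0.859
outer loop
vertex -3.994 0.328 -0.174
vertex -3.367 -0.257 0.302
vertex -4.229 -0.384 -0.147
endloop
endfacet
facet normal -0.931 0.314 0.188
outer loop
vertex -3.994 0.328 -0.174
vertex -4.229 -0.384 -0.147
vertex -3.853 -0.063 1.178
endloop
endfacet
facet normal 0.475 -0.190 -0.859
outer loop
vertex -4.229 -0.384 -0.147
vertex -3.367 -0.257 0.302
vertex -3.96 -1.021 0.143
endloop
endfacet
facet normal -0.916 -0.242 0.319
outer loop
vertex -4.229 -0.384 -0.147
vertex -3.96 -1.021 0.143
vertex -3.853 -0.063 1.178
endloop
endfacet
facet normal 0.475 -0.190 -0.859
outer loop
vertex -3.96 -1.021 0.143
vertex -3.367 -0.257 0.302
vertex -3.344 -1.211 0.526
endloop
endfacet
facet normal -0.551 -0.583 0.597
outer loop
vertex -3.96 -1.021 0.143
vertex -3.344 -1.211 0.526
vertex -3.853 -0.063 1.178
endloop
endfacet
facet normal 0.475 -0.190 -0.859
outer loop
vertex -3.344 -1.211 0.526
vertex -3.367 -0.257 0.302
vertex -2.741 -0.842 0.778
endloop
endfacet
facet normal -0.048 -0.509 0.859
outer loop
vertex -3.344 -1.211 0.526
vertex -2.741 -0.842 0.778
vertex -3.853 -0.063 1.178
endloop
endfacet
facet normal 0.476 -0.190 -0.859
outer loop
vertex -2.741 -0.842 0.778
vertex -3.367 -0.257 0.302
vertex -2.506 -0.13 0.751
endloop
endfacet
facet normal 0.299 -0.062 0.952
outer loop
vertex -2.741 -0.842 0.778
vertex -2.506 -0.13 0.751
vertex -3.853 -0.063 1.178
endloop
endfacet

endsolid


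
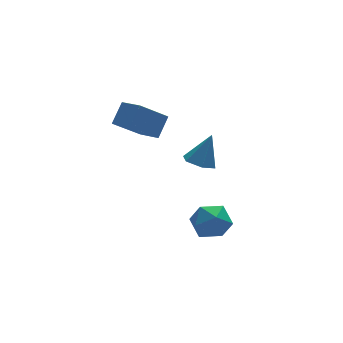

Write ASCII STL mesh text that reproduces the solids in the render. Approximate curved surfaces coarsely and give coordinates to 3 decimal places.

solid 
facet normal 0.087 -0.068 0.994
outer loop
vertex 2.65 -0.169 -2.892
vertex 3.034 -1.21 -2.997
vertex 3.744 -0.351 -3.0
endloop
endfacet
facet normal 0.177 0.606 0.775
outer loop
vertex 2.65 -0.169 -2.892
vertex 3.744 -0.351 -3.0
vertex 3.263 0.491 -3.548
endloop
endfacet
facet normal -0.412 0.806 0.426
outer loop
vertex 2.65 -0.169 -2.892
vertex 3.263 0.491 -3.548
vertex 2.255 0.153 -3.883
endloop
endfacet
facet normal -0.867 0.255 0.428
outer loop
vertex 2.65 -0.169 -2.892
vertex 2.255 0.153 -3.883
vertex 2.114 -0.899 -3.542
endloop
endfacet
facet normal -0.558 -0.284 0.780
outer loop
vertex 2.65 -0.169 -2.892
vertex 2.114 -0.899 -3.542
vertex 3.034 -1.21 -2.997
endloop
endfacet
facet normal 0.721 0.617 0.315
outer loop
vertex 3.263 0.491 -3.548
vertex 3.744 -0.351 -3.0
vertex 4.026 -0.141 -4.058
endloop
endfacet
facet normal 0.575 -0.473 0.668
outer loop
vertex 3.744 -0.351 -3.0
vertex 3.034 -1.21 -2.997
vertex 3.885 -1.193 -3.717
endloop
endfacet
facet normal -0.468 -0.824 0.320
outer loop
vertex 3.034 -1.21 -2.997
vertex 2.114 -0.899 -3.542
vertex 2.877 -1.531 -4.052
endloop
endfacet
facet normal -0.967 0.049 -0.248
outer loop
vertex 2.114 -0.899 -3.542
vertex 2.255 0.153 -3.883
vertex 2.396 -0.689 -4.6
endloop
endfacet
facet normal -0.232 0.940 -0.251
outer loop
vertex 2.255 0.153 -3.883
vertex 3.263 0.491 -3.548
vertex 3.106 0.17 -4.603
endloop
endfacet
facet normal 0.867 -0.255 -0.428
outer loop
vertex 3.49 -0.871 -4.708
vertex 4.026 -0.141 -4.058
vertex 3.885 -1.193 -3.717
endloop
endfacet
facet normal 0.412 -0.806 -0.426
outer loop
vertex 3.49 -0.871 -4.708
vertex 3.885 -1.193 -3.717
vertex 2.877 -1.531 -4.052
endloop
endfacet
facet normal -0.177 -0.606 -0.775
outer loop
vertex 3.49 -0.871 -4.708
vertex 2.877 -1.531 -4.052
vertex 2.396 -0.689 -4.6
endloop
endfacet
facet normal -0.087 0.068 -0.994
outer loop
vertex 3.49 -0.871 -4.708
vertex 2.396 -0.689 -4.6
vertex 3.106 0.17 -4.603
endloop
endfacet
facet normal 0.558 0.284 -0.780
outer loop
vertex 3.49 -0.871 -4.708
vertex 3.106 0.17 -4.603
vertex 4.026 -0.141 -4.058
endloop
endfacet
facet normal 0.967 -0.049 0.248
outer loop
vertex 3.885 -1.193 -3.717
vertex 4.026 -0.141 -4.058
vertex 3.744 -0.351 -3.0
endloop
endfacet
facet normal 0.232 -0.940 0.251
outer loop
vertex 2.877 -1.531 -4.052
vertex 3.885 -1.193 -3.717
vertex 3.034 -1.21 -2.997
endloop
endfacet
facet normal -0.721 -0.617 -0.315
outer loop
vertex 2.396 -0.689 -4.6
vertex 2.877 -1.531 -4.052
vertex 2.114 -0.899 -3.542
endloop
endfacet
facet normal -0.575 0.473 -0.668
outer loop
vertex 3.106 0.17 -4.603
vertex 2.396 -0.689 -4.6
vertex 2.255 0.153 -3.883
endloop
endfacet
facet normal 0.468 0.824 -0.320
outer loop
vertex 4.026 -0.141 -4.058
vertex 3.106 0.17 -4.603
vertex 3.263 0.491 -3.548
endloop
endfacet
facet normal -0.429 -0.152 -0.890
outer loop
vertex 2.588 -1.684 1.254
vertex 1.884 -1.846 1.621
vertex 2.063 -1.086 1.405
endloop
endfacet
facet normal 0.747 0.664 -0.036
outer loop
vertex 2.588 -1.684 1.254
vertex 2.063 -1.086 1.405
vertex 2.596 -1.594 3.099
endloop
endfacet
facet normal -0.429 -0.152 -0.890
outer loop
vertex 2.063 -1.086 1.405
vertex 1.884 -1.846 1.621
vertex 1.359 -1.248 1.772
endloop
endfacet
facet normal -0.060 0.951 0.304
outer loop
vertex 2.063 -1.086 1.405
vertex 1.359 -1.248 1.772
vertex 2.596 -1.594 3.099
endloop
endfacet
facet normal -0.429 -0.152 -0.890
outer loop
vertex 1.359 -1.248 1.772
vertex 1.884 -1.846 1.621
vertex 1.18 -2.008 1.988
endloop
endfacet
facet normal -0.640 0.346 0.686
outer loop
vertex 1.359 -1.248 1.772
vertex 1.18 -2.008 1.988
vertex 2.596 -1.594 3.099
endloop
endfacet
facet normal -0.429 -0.152 -0.890
outer loop
vertex 1.18 -2.008 1.988
vertex 1.884 -1.846 1.621
vertex 1.705 -2.606 1.837
endloop
endfacet
facet normal -0.412 -0.546 0.729
outer loop
vertex 1.18 -2.008 1.988
vertex 1.705 -2.606 1.837
vertex 2.596 -1.594 3.099
endloop
endfacet
facet normal -0.429 -0.152 -0.890
outer loop
vertex 1.705 -2.606 1.837
vertex 1.884 -1.846 1.621
vertex 2.409 -2.444 1.47
endloop
endfacet
facet normal 0.394 -0.832 0.389
outer loop
vertex 1.705 -2.606 1.837
vertex 2.409 -2.444 1.47
vertex 2.596 -1.594 3.099
endloop
endfacet
facet normal -0.429 -0.152 -0.890
outer loop
vertex 2.409 -2.444 1.47
vertex 1.884 -1.846 1.621
vertex 2.588 -1.684 1.254
endloop
endfacet
facet normal 0.974 -0.227 0.007
outer loop
vertex 2.409 -2.444 1.47
vertex 2.588 -1.684 1.254
vertex 2.596 -1.594 3.099
endloop
endfacet
facet normal -0.553 -0.445 -0.704
outer loop
vertex 0.42 3.029 1.194
vertex -0.034 4.243 0.783
vertex 1.893 3.16 -0.046
endloop
endfacet
facet normal 0.334 -0.893 0.303
outer loop
vertex 2.634 3.757 0.897
vertex 0.42 3.029 1.194
vertex 1.893 3.16 -0.046
endloop
endfacet
facet normal -0.553 -0.445 -0.704
outer loop
vertex 1.893 3.16 -0.046
vertex -0.034 4.243 0.783
vertex 1.439 4.374 -0.457
endloop
endfacet
facet normal 0.763 0.068 -0.643
outer loop
vertex 1.439 4.374 -0.457
vertex 2.634 3.757 0.897
vertex 1.893 3.16 -0.046
endloop
endfacet
facet normal -0.763 -0.068 0.643
outer loop
vertex 0.42 3.029 1.194
vertex 0.707 4.84 1.726
vertex -0.034 4.243 0.783
endloop
endfacet
facet normal 0.334 -0.893 0.303
outer loop
vertex 1.161 3.626 2.137
vertex 0.42 3.029 1.194
vertex 2.634 3.757 0.897
endloop
endfacet
facet normal -0.763 -0.068 0.643
outer loop
vertex 1.161 3.626 2.137
vertex 0.707 4.84 1.726
vertex 0.42 3.029 1.194
endloop
endfacet
facet normal -0.334 0.893 -0.303
outer loop
vertex -0.034 4.243 0.783
vertex 0.707 4.84 1.726
vertex 1.439 4.374 -0.457
endloop
endfacet
facet normal 0.763 0.068 -0.643
outer loop
vertex 2.18 4.971 0.486
vertex 2.634 3.757 0.897
vertex 1.439 4.374 -0.457
endloop
endfacet
facet normal -0.334 0.893 -0.303
outer loop
vertex 1.439 4.374 -0.457
vertex 0.707 4.84 1.726
vertex 2.18 4.971 0.486
endloop
endfacet
facet normal 0.553 0.445 0.704
outer loop
vertex 2.18 4.971 0.486
vertex 1.161 3.626 2.137
vertex 2.634 3.757 0.897
endloop
endfacet
facet normal 0.553 0.445 0.704
outer loop
vertex 0.707 4.84 1.726
vertex 1.161 3.626 2.137
vertex 2.18 4.971 0.486
endloop
endfacet

endsolid


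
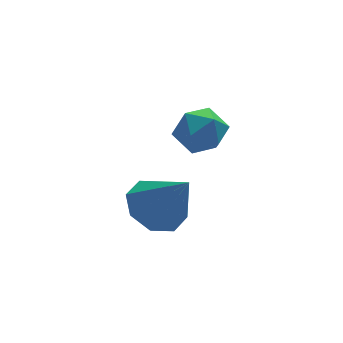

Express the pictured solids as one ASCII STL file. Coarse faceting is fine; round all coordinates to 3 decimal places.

solid 
facet normal -0.747 0.554 0.367
outer loop
vertex 1.633 -3.174 -0.564
vertex 2.076 -3.114 0.246
vertex 2.224 -2.479 -0.411
endloop
endfacet
facet normal -0.679 0.652 -0.337
outer loop
vertex 1.633 -3.174 -0.564
vertex 2.224 -2.479 -0.411
vertex 2.218 -2.909 -1.23
endloop
endfacet
facet normal -0.755 0.019 -0.656
outer loop
vertex 1.633 -3.174 -0.564
vertex 2.218 -2.909 -1.23
vertex 2.065 -3.809 -1.08
endloop
endfacet
facet normal -0.870 -0.471 -0.149
outer loop
vertex 1.633 -3.174 -0.564
vertex 2.065 -3.809 -1.08
vertex 1.978 -3.936 -0.168
endloop
endfacet
facet normal -0.864 -0.140 0.483
outer loop
vertex 1.633 -3.174 -0.564
vertex 1.978 -3.936 -0.168
vertex 2.076 -3.114 0.246
endloop
endfacet
facet normal -0.018 0.885 -0.465
outer loop
vertex 2.218 -2.909 -1.23
vertex 2.224 -2.479 -0.411
vertex 3.022 -2.684 -0.832
endloop
endfacet
facet normal -0.126 0.727 0.675
outer loop
vertex 2.224 -2.479 -0.411
vertex 2.076 -3.114 0.246
vertex 2.935 -2.811 0.08
endloop
endfacet
facet normal -0.316 -0.397 0.862
outer loop
vertex 2.076 -3.114 0.246
vertex 1.978 -3.936 -0.168
vertex 2.782 -3.711 0.23
endloop
endfacet
facet normal -0.324 -0.932 -0.161
outer loop
vertex 1.978 -3.936 -0.168
vertex 2.065 -3.809 -1.08
vertex 2.776 -4.141 -0.589
endloop
endfacet
facet normal -0.140 -0.140 -0.980
outer loop
vertex 2.065 -3.809 -1.08
vertex 2.218 -2.909 -1.23
vertex 2.924 -3.506 -1.246
endloop
endfacet
facet normal 0.870 0.471 0.149
outer loop
vertex 3.367 -3.446 -0.436
vertex 3.022 -2.684 -0.832
vertex 2.935 -2.811 0.08
endloop
endfacet
facet normal 0.755 -0.019 0.656
outer loop
vertex 3.367 -3.446 -0.436
vertex 2.935 -2.811 0.08
vertex 2.782 -3.711 0.23
endloop
endfacet
facet normal 0.679 -0.652 0.337
outer loop
vertex 3.367 -3.446 -0.436
vertex 2.782 -3.711 0.23
vertex 2.776 -4.141 -0.589
endloop
endfacet
facet normal 0.747 -0.554 -0.367
outer loop
vertex 3.367 -3.446 -0.436
vertex 2.776 -4.141 -0.589
vertex 2.924 -3.506 -1.246
endloop
endfacet
facet normal 0.864 0.140 -0.483
outer loop
vertex 3.367 -3.446 -0.436
vertex 2.924 -3.506 -1.246
vertex 3.022 -2.684 -0.832
endloop
endfacet
facet normal 0.324 0.932 0.161
outer loop
vertex 2.935 -2.811 0.08
vertex 3.022 -2.684 -0.832
vertex 2.224 -2.479 -0.411
endloop
endfacet
facet normal 0.140 0.140 0.980
outer loop
vertex 2.782 -3.711 0.23
vertex 2.935 -2.811 0.08
vertex 2.076 -3.114 0.246
endloop
endfacet
facet normal 0.018 -0.885 0.465
outer loop
vertex 2.776 -4.141 -0.589
vertex 2.782 -3.711 0.23
vertex 1.978 -3.936 -0.168
endloop
endfacet
facet normal 0.126 -0.727 -0.675
outer loop
vertex 2.924 -3.506 -1.246
vertex 2.776 -4.141 -0.589
vertex 2.065 -3.809 -1.08
endloop
endfacet
facet normal 0.316 0.397 -0.862
outer loop
vertex 3.022 -2.684 -0.832
vertex 2.924 -3.506 -1.246
vertex 2.218 -2.909 -1.23
endloop
endfacet
facet normal -0.340 0.470 -0.815
outer loop
vertex 2.285 -2.253 -4.386
vertex 1.301 -2.694 -4.229
vertex 1.794 -1.778 -3.907
endloop
endfacet
facet normal 0.808 0.407 0.425
outer loop
vertex 2.285 -2.253 -4.386
vertex 1.794 -1.778 -3.907
vertex 2.019 -3.686 -2.511
endloop
endfacet
facet normal -0.340 0.470 -0.815
outer loop
vertex 1.794 -1.778 -3.907
vertex 1.301 -2.694 -4.229
vertex 1.014 -1.84 -3.617
endloop
endfacet
facet normal 0.239 0.592 0.770
outer loop
vertex 1.794 -1.778 -3.907
vertex 1.014 -1.84 -3.617
vertex 2.019 -3.686 -2.511
endloop
endfacet
facet normal -0.340 0.470 -0.815
outer loop
vertex 1.014 -1.84 -3.617
vertex 1.301 -2.694 -4.229
vertex 0.403 -2.402 -3.686
endloop
endfacet
facet normal -0.385 0.311 0.869
outer loop
vertex 1.014 -1.84 -3.617
vertex 0.403 -2.402 -3.686
vertex 2.019 -3.686 -2.511
endloop
endfacet
facet normal -0.340 0.469 -0.815
outer loop
vertex 0.403 -2.402 -3.686
vertex 1.301 -2.694 -4.229
vertex 0.317 -3.136 -4.073
endloop
endfacet
facet normal -0.697 -0.269 0.665
outer loop
vertex 0.403 -2.402 -3.686
vertex 0.317 -3.136 -4.073
vertex 2.019 -3.686 -2.511
endloop
endfacet
facet normal -0.340 0.470 -0.815
outer loop
vertex 0.317 -3.136 -4.073
vertex 1.301 -2.694 -4.229
vertex 0.808 -3.611 -4.552
endloop
endfacet
facet normal -0.515 -0.811 0.276
outer loop
vertex 0.317 -3.136 -4.073
vertex 0.808 -3.611 -4.552
vertex 2.019 -3.686 -2.511
endloop
endfacet
facet normal -0.341 0.470 -0.814
outer loop
vertex 0.808 -3.611 -4.552
vertex 1.301 -2.694 -4.229
vertex 1.587 -3.549 -4.842
endloop
endfacet
facet normal 0.054 -0.996 -0.069
outer loop
vertex 0.808 -3.611 -4.552
vertex 1.587 -3.549 -4.842
vertex 2.019 -3.686 -2.511
endloop
endfacet
facet normal -0.341 0.470 -0.814
outer loop
vertex 1.587 -3.549 -4.842
vertex 1.301 -2.694 -4.229
vertex 2.199 -2.986 -4.773
endloop
endfacet
facet normal 0.678 -0.716 -0.168
outer loop
vertex 1.587 -3.549 -4.842
vertex 2.199 -2.986 -4.773
vertex 2.019 -3.686 -2.511
endloop
endfacet
facet normal -0.341 0.470 -0.814
outer loop
vertex 2.199 -2.986 -4.773
vertex 1.301 -2.694 -4.229
vertex 2.285 -2.253 -4.386
endloop
endfacet
facet normal 0.990 -0.136 0.037
outer loop
vertex 2.199 -2.986 -4.773
vertex 2.285 -2.253 -4.386
vertex 2.019 -3.686 -2.511
endloop
endfacet

endsolid


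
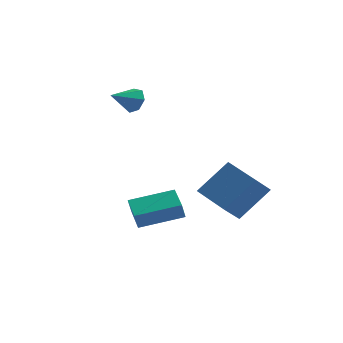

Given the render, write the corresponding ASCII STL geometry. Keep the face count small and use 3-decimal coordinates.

solid 
facet normal -0.801 0.556 0.223
outer loop
vertex 3.113 4.414 -1.537
vertex 3.498 5.317 -2.405
vertex 2.032 3.453 -3.018
endloop
endfacet
facet normal -0.294 -0.689 0.662
outer loop
vertex 3.602 2.363 -3.455
vertex 3.113 4.414 -1.537
vertex 2.032 3.453 -3.018
endloop
endfacet
facet normal -0.801 0.556 0.222
outer loop
vertex 2.032 3.453 -3.018
vertex 3.498 5.317 -2.405
vertex 2.418 4.355 -3.885
endloop
endfacet
facet normal -0.522 -0.465 -0.716
outer loop
vertex 2.418 4.355 -3.885
vertex 3.602 2.363 -3.455
vertex 2.032 3.453 -3.018
endloop
endfacet
facet normal 0.522 0.465 0.715
outer loop
vertex 3.113 4.414 -1.537
vertex 5.068 4.227 -2.842
vertex 3.498 5.317 -2.405
endloop
endfacet
facet normal -0.294 -0.689 0.662
outer loop
vertex 4.682 3.325 -1.975
vertex 3.113 4.414 -1.537
vertex 3.602 2.363 -3.455
endloop
endfacet
facet normal 0.522 0.464 0.715
outer loop
vertex 4.682 3.325 -1.975
vertex 5.068 4.227 -2.842
vertex 3.113 4.414 -1.537
endloop
endfacet
facet normal 0.294 0.689 -0.662
outer loop
vertex 3.498 5.317 -2.405
vertex 5.068 4.227 -2.842
vertex 2.418 4.355 -3.885
endloop
endfacet
facet normal -0.522 -0.465 -0.715
outer loop
vertex 3.987 3.266 -4.323
vertex 3.602 2.363 -3.455
vertex 2.418 4.355 -3.885
endloop
endfacet
facet normal 0.294 0.690 -0.662
outer loop
vertex 2.418 4.355 -3.885
vertex 5.068 4.227 -2.842
vertex 3.987 3.266 -4.323
endloop
endfacet
facet normal 0.801 -0.556 -0.223
outer loop
vertex 3.987 3.266 -4.323
vertex 4.682 3.325 -1.975
vertex 3.602 2.363 -3.455
endloop
endfacet
facet normal 0.800 -0.557 -0.223
outer loop
vertex 5.068 4.227 -2.842
vertex 4.682 3.325 -1.975
vertex 3.987 3.266 -4.323
endloop
endfacet
facet normal 0.531 0.739 -0.414
outer loop
vertex -0.722 4.275 2.287
vertex -1.07 4.188 1.686
vertex -1.229 4.605 2.226
endloop
endfacet
facet normal -0.093 0.042 0.995
outer loop
vertex -0.722 4.275 2.287
vertex -1.229 4.605 2.226
vertex -1.77 3.212 2.234
endloop
endfacet
facet normal 0.530 0.739 -0.415
outer loop
vertex -1.229 4.605 2.226
vertex -1.07 4.188 1.686
vertex -1.616 4.62 1.758
endloop
endfacet
facet normal -0.733 0.288 0.616
outer loop
vertex -1.229 4.605 2.226
vertex -1.616 4.62 1.758
vertex -1.77 3.212 2.234
endloop
endfacet
facet normal 0.531 0.740 -0.414
outer loop
vertex -1.616 4.62 1.758
vertex -1.07 4.188 1.686
vertex -1.591 4.31 1.236
endloop
endfacet
facet normal -0.993 0.077 -0.093
outer loop
vertex -1.616 4.62 1.758
vertex -1.591 4.31 1.236
vertex -1.77 3.212 2.234
endloop
endfacet
facet normal 0.531 0.739 -0.414
outer loop
vertex -1.591 4.31 1.236
vertex -1.07 4.188 1.686
vertex -1.174 3.908 1.053
endloop
endfacet
facet normal -0.677 -0.431 -0.596
outer loop
vertex -1.591 4.31 1.236
vertex -1.174 3.908 1.053
vertex -1.77 3.212 2.234
endloop
endfacet
facet normal 0.532 0.739 -0.414
outer loop
vertex -1.174 3.908 1.053
vertex -1.07 4.188 1.686
vertex -0.678 3.716 1.347
endloop
endfacet
facet normal -0.025 -0.856 -0.517
outer loop
vertex -1.174 3.908 1.053
vertex -0.678 3.716 1.347
vertex -1.77 3.212 2.234
endloop
endfacet
facet normal 0.531 0.739 -0.414
outer loop
vertex -0.678 3.716 1.347
vertex -1.07 4.188 1.686
vertex -0.477 3.88 1.897
endloop
endfacet
facet normal 0.475 -0.876 0.087
outer loop
vertex -0.678 3.716 1.347
vertex -0.477 3.88 1.897
vertex -1.77 3.212 2.234
endloop
endfacet
facet normal 0.531 0.739 -0.415
outer loop
vertex -0.477 3.88 1.897
vertex -1.07 4.188 1.686
vertex -0.722 4.275 2.287
endloop
endfacet
facet normal 0.444 -0.475 0.760
outer loop
vertex -0.477 3.88 1.897
vertex -0.722 4.275 2.287
vertex -1.77 3.212 2.234
endloop
endfacet
facet normal -0.854 -0.464 -0.235
outer loop
vertex 1.079 -1.657 -2.494
vertex 0.408 -0.601 -2.14
vertex 1.133 -1.363 -3.269
endloop
endfacet
facet normal 0.517 -0.812 -0.272
outer loop
vertex 2.832 -0.439 -2.8
vertex 1.079 -1.657 -2.494
vertex 1.133 -1.363 -3.269
endloop
endfacet
facet normal -0.854 -0.464 -0.235
outer loop
vertex 1.133 -1.363 -3.269
vertex 0.408 -0.601 -2.14
vertex 0.462 -0.307 -2.915
endloop
endfacet
facet normal 0.065 0.354 -0.933
outer loop
vertex 0.462 -0.307 -2.915
vertex 2.832 -0.439 -2.8
vertex 1.133 -1.363 -3.269
endloop
endfacet
facet normal -0.065 -0.354 0.933
outer loop
vertex 1.079 -1.657 -2.494
vertex 2.107 0.323 -1.671
vertex 0.408 -0.601 -2.14
endloop
endfacet
facet normal 0.517 -0.812 -0.272
outer loop
vertex 2.778 -0.733 -2.025
vertex 1.079 -1.657 -2.494
vertex 2.832 -0.439 -2.8
endloop
endfacet
facet normal -0.065 -0.354 0.933
outer loop
vertex 2.778 -0.733 -2.025
vertex 2.107 0.323 -1.671
vertex 1.079 -1.657 -2.494
endloop
endfacet
facet normal -0.517 0.812 0.272
outer loop
vertex 0.408 -0.601 -2.14
vertex 2.107 0.323 -1.671
vertex 0.462 -0.307 -2.915
endloop
endfacet
facet normal 0.065 0.354 -0.933
outer loop
vertex 2.161 0.617 -2.446
vertex 2.832 -0.439 -2.8
vertex 0.462 -0.307 -2.915
endloop
endfacet
facet normal -0.517 0.812 0.272
outer loop
vertex 0.462 -0.307 -2.915
vertex 2.107 0.323 -1.671
vertex 2.161 0.617 -2.446
endloop
endfacet
facet normal 0.854 0.464 0.235
outer loop
vertex 2.161 0.617 -2.446
vertex 2.778 -0.733 -2.025
vertex 2.832 -0.439 -2.8
endloop
endfacet
facet normal 0.854 0.464 0.235
outer loop
vertex 2.107 0.323 -1.671
vertex 2.778 -0.733 -2.025
vertex 2.161 0.617 -2.446
endloop
endfacet

endsolid


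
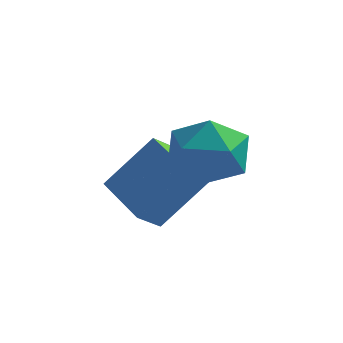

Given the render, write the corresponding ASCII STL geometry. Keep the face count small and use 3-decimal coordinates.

solid 
facet normal -0.784 0.566 0.254
outer loop
vertex -3.217 2.9 1.27
vertex -2.091 3.725 2.906
vertex -2.873 3.652 0.655
endloop
endfacet
facet normal -0.524 -0.383 -0.761
outer loop
vertex -1.329 2.535 0.154
vertex -3.217 2.9 1.27
vertex -2.873 3.652 0.655
endloop
endfacet
facet normal -0.784 0.567 0.254
outer loop
vertex -2.873 3.652 0.655
vertex -2.091 3.725 2.906
vertex -1.747 4.476 2.29
endloop
endfacet
facet normal 0.334 0.729 -0.597
outer loop
vertex -1.747 4.476 2.29
vertex -1.329 2.535 0.154
vertex -2.873 3.652 0.655
endloop
endfacet
facet normal -0.334 -0.729 0.597
outer loop
vertex -3.217 2.9 1.27
vertex -0.547 2.608 2.405
vertex -2.091 3.725 2.906
endloop
endfacet
facet normal -0.524 -0.384 -0.760
outer loop
vertex -1.673 1.784 0.77
vertex -3.217 2.9 1.27
vertex -1.329 2.535 0.154
endloop
endfacet
facet normal -0.334 -0.729 0.597
outer loop
vertex -1.673 1.784 0.77
vertex -0.547 2.608 2.405
vertex -3.217 2.9 1.27
endloop
endfacet
facet normal 0.524 0.384 0.760
outer loop
vertex -2.091 3.725 2.906
vertex -0.547 2.608 2.405
vertex -1.747 4.476 2.29
endloop
endfacet
facet normal 0.334 0.729 -0.597
outer loop
vertex -0.203 3.36 1.79
vertex -1.329 2.535 0.154
vertex -1.747 4.476 2.29
endloop
endfacet
facet normal 0.523 0.383 0.761
outer loop
vertex -1.747 4.476 2.29
vertex -0.547 2.608 2.405
vertex -0.203 3.36 1.79
endloop
endfacet
facet normal 0.784 -0.567 -0.254
outer loop
vertex -0.203 3.36 1.79
vertex -1.673 1.784 0.77
vertex -1.329 2.535 0.154
endloop
endfacet
facet normal 0.784 -0.567 -0.254
outer loop
vertex -0.547 2.608 2.405
vertex -1.673 1.784 0.77
vertex -0.203 3.36 1.79
endloop
endfacet
facet normal -0.777 0.569 0.270
outer loop
vertex -0.637 2.74 3.03
vertex -0.78 2.053 4.066
vertex -0.037 3.06 4.081
endloop
endfacet
facet normal -0.307 0.945 -0.112
outer loop
vertex -0.637 2.74 3.03
vertex -0.037 3.06 4.081
vertex 0.554 3.121 2.98
endloop
endfacet
facet normal -0.231 0.625 -0.746
outer loop
vertex -0.637 2.74 3.03
vertex 0.554 3.121 2.98
vertex 0.177 2.151 2.284
endloop
endfacet
facet normal -0.655 0.051 -0.754
outer loop
vertex -0.637 2.74 3.03
vertex 0.177 2.151 2.284
vertex -0.647 1.491 2.955
endloop
endfacet
facet normal -0.992 0.016 -0.127
outer loop
vertex -0.637 2.74 3.03
vertex -0.647 1.491 2.955
vertex -0.78 2.053 4.066
endloop
endfacet
facet normal 0.322 0.920 0.224
outer loop
vertex 0.554 3.121 2.98
vertex -0.037 3.06 4.081
vertex 1.147 2.669 3.985
endloop
endfacet
facet normal -0.439 0.311 0.843
outer loop
vertex -0.037 3.06 4.081
vertex -0.78 2.053 4.066
vertex 0.323 2.009 4.656
endloop
endfacet
facet normal -0.786 -0.584 0.201
outer loop
vertex -0.78 2.053 4.066
vertex -0.647 1.491 2.955
vertex -0.054 1.039 3.96
endloop
endfacet
facet normal -0.240 -0.528 -0.815
outer loop
vertex -0.647 1.491 2.955
vertex 0.177 2.151 2.284
vertex 0.537 1.1 2.859
endloop
endfacet
facet normal 0.444 0.402 -0.801
outer loop
vertex 0.177 2.151 2.284
vertex 0.554 3.121 2.98
vertex 1.28 2.107 2.874
endloop
endfacet
facet normal 0.655 -0.051 0.754
outer loop
vertex 1.137 1.42 3.91
vertex 1.147 2.669 3.985
vertex 0.323 2.009 4.656
endloop
endfacet
facet normal 0.231 -0.625 0.746
outer loop
vertex 1.137 1.42 3.91
vertex 0.323 2.009 4.656
vertex -0.054 1.039 3.96
endloop
endfacet
facet normal 0.307 -0.945 0.112
outer loop
vertex 1.137 1.42 3.91
vertex -0.054 1.039 3.96
vertex 0.537 1.1 2.859
endloop
endfacet
facet normal 0.777 -0.569 -0.270
outer loop
vertex 1.137 1.42 3.91
vertex 0.537 1.1 2.859
vertex 1.28 2.107 2.874
endloop
endfacet
facet normal 0.992 -0.016 0.127
outer loop
vertex 1.137 1.42 3.91
vertex 1.28 2.107 2.874
vertex 1.147 2.669 3.985
endloop
endfacet
facet normal 0.240 0.528 0.815
outer loop
vertex 0.323 2.009 4.656
vertex 1.147 2.669 3.985
vertex -0.037 3.06 4.081
endloop
endfacet
facet normal -0.444 -0.402 0.801
outer loop
vertex -0.054 1.039 3.96
vertex 0.323 2.009 4.656
vertex -0.78 2.053 4.066
endloop
endfacet
facet normal -0.322 -0.920 -0.224
outer loop
vertex 0.537 1.1 2.859
vertex -0.054 1.039 3.96
vertex -0.647 1.491 2.955
endloop
endfacet
facet normal 0.439 -0.311 -0.843
outer loop
vertex 1.28 2.107 2.874
vertex 0.537 1.1 2.859
vertex 0.177 2.151 2.284
endloop
endfacet
facet normal 0.786 0.584 -0.201
outer loop
vertex 1.147 2.669 3.985
vertex 1.28 2.107 2.874
vertex 0.554 3.121 2.98
endloop
endfacet

endsolid


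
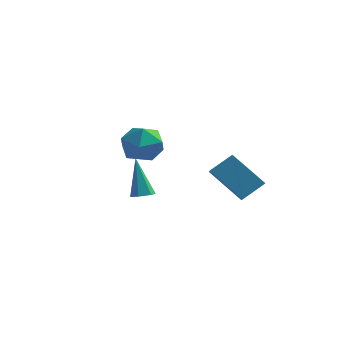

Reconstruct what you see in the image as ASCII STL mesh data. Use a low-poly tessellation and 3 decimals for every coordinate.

solid 
facet normal -0.792 0.609 0.025
outer loop
vertex 1.725 -2.445 3.518
vertex 1.123 -3.225 3.451
vertex 1.406 -2.894 4.338
endloop
endfacet
facet normal -0.246 0.887 0.390
outer loop
vertex 1.725 -2.445 3.518
vertex 1.406 -2.894 4.338
vertex 2.348 -2.603 4.269
endloop
endfacet
facet normal 0.308 0.950 -0.055
outer loop
vertex 1.725 -2.445 3.518
vertex 2.348 -2.603 4.269
vertex 2.647 -2.754 3.339
endloop
endfacet
facet normal 0.103 0.711 -0.696
outer loop
vertex 1.725 -2.445 3.518
vertex 2.647 -2.754 3.339
vertex 1.89 -3.138 2.834
endloop
endfacet
facet normal -0.576 0.500 -0.646
outer loop
vertex 1.725 -2.445 3.518
vertex 1.89 -3.138 2.834
vertex 1.123 -3.225 3.451
endloop
endfacet
facet normal -0.065 0.424 0.903
outer loop
vertex 2.348 -2.603 4.269
vertex 1.406 -2.894 4.338
vertex 2.13 -3.482 4.666
endloop
endfacet
facet normal -0.950 -0.025 0.312
outer loop
vertex 1.406 -2.894 4.338
vertex 1.123 -3.225 3.451
vertex 1.373 -3.866 4.161
endloop
endfacet
facet normal -0.600 -0.201 -0.774
outer loop
vertex 1.123 -3.225 3.451
vertex 1.89 -3.138 2.834
vertex 1.672 -4.017 3.231
endloop
endfacet
facet normal 0.500 0.139 -0.855
outer loop
vertex 1.89 -3.138 2.834
vertex 2.647 -2.754 3.339
vertex 2.614 -3.726 3.162
endloop
endfacet
facet normal 0.831 0.526 0.182
outer loop
vertex 2.647 -2.754 3.339
vertex 2.348 -2.603 4.269
vertex 2.897 -3.395 4.049
endloop
endfacet
facet normal -0.103 -0.711 0.696
outer loop
vertex 2.295 -4.175 3.982
vertex 2.13 -3.482 4.666
vertex 1.373 -3.866 4.161
endloop
endfacet
facet normal -0.308 -0.950 0.055
outer loop
vertex 2.295 -4.175 3.982
vertex 1.373 -3.866 4.161
vertex 1.672 -4.017 3.231
endloop
endfacet
facet normal 0.246 -0.887 -0.390
outer loop
vertex 2.295 -4.175 3.982
vertex 1.672 -4.017 3.231
vertex 2.614 -3.726 3.162
endloop
endfacet
facet normal 0.792 -0.609 -0.025
outer loop
vertex 2.295 -4.175 3.982
vertex 2.614 -3.726 3.162
vertex 2.897 -3.395 4.049
endloop
endfacet
facet normal 0.576 -0.500 0.646
outer loop
vertex 2.295 -4.175 3.982
vertex 2.897 -3.395 4.049
vertex 2.13 -3.482 4.666
endloop
endfacet
facet normal -0.500 -0.139 0.855
outer loop
vertex 1.373 -3.866 4.161
vertex 2.13 -3.482 4.666
vertex 1.406 -2.894 4.338
endloop
endfacet
facet normal -0.831 -0.526 -0.182
outer loop
vertex 1.672 -4.017 3.231
vertex 1.373 -3.866 4.161
vertex 1.123 -3.225 3.451
endloop
endfacet
facet normal 0.065 -0.424 -0.903
outer loop
vertex 2.614 -3.726 3.162
vertex 1.672 -4.017 3.231
vertex 1.89 -3.138 2.834
endloop
endfacet
facet normal 0.950 0.025 -0.312
outer loop
vertex 2.897 -3.395 4.049
vertex 2.614 -3.726 3.162
vertex 2.647 -2.754 3.339
endloop
endfacet
facet normal 0.600 0.201 0.774
outer loop
vertex 2.13 -3.482 4.666
vertex 2.897 -3.395 4.049
vertex 2.348 -2.603 4.269
endloop
endfacet
facet normal -0.750 0.046 0.660
outer loop
vertex 3.801 1.476 1.535
vertex 3.343 2.502 0.944
vertex 3.112 0.748 0.803
endloop
endfacet
facet normal 0.360 -0.809 0.465
outer loop
vertex 4.597 0.658 -0.504
vertex 3.801 1.476 1.535
vertex 3.112 0.748 0.803
endloop
endfacet
facet normal -0.750 0.046 0.660
outer loop
vertex 3.112 0.748 0.803
vertex 3.343 2.502 0.944
vertex 2.655 1.775 0.212
endloop
endfacet
facet normal -0.555 -0.586 -0.590
outer loop
vertex 2.655 1.775 0.212
vertex 4.597 0.658 -0.504
vertex 3.112 0.748 0.803
endloop
endfacet
facet normal 0.555 0.587 0.590
outer loop
vertex 3.801 1.476 1.535
vertex 4.828 2.412 -0.363
vertex 3.343 2.502 0.944
endloop
endfacet
facet normal 0.360 -0.809 0.465
outer loop
vertex 5.285 1.385 0.228
vertex 3.801 1.476 1.535
vertex 4.597 0.658 -0.504
endloop
endfacet
facet normal 0.555 0.586 0.590
outer loop
vertex 5.285 1.385 0.228
vertex 4.828 2.412 -0.363
vertex 3.801 1.476 1.535
endloop
endfacet
facet normal -0.360 0.809 -0.465
outer loop
vertex 3.343 2.502 0.944
vertex 4.828 2.412 -0.363
vertex 2.655 1.775 0.212
endloop
endfacet
facet normal -0.555 -0.587 -0.589
outer loop
vertex 4.139 1.684 -1.095
vertex 4.597 0.658 -0.504
vertex 2.655 1.775 0.212
endloop
endfacet
facet normal -0.360 0.809 -0.465
outer loop
vertex 2.655 1.775 0.212
vertex 4.828 2.412 -0.363
vertex 4.139 1.684 -1.095
endloop
endfacet
facet normal 0.750 -0.045 -0.660
outer loop
vertex 4.139 1.684 -1.095
vertex 5.285 1.385 0.228
vertex 4.597 0.658 -0.504
endloop
endfacet
facet normal 0.750 -0.046 -0.660
outer loop
vertex 4.828 2.412 -0.363
vertex 5.285 1.385 0.228
vertex 4.139 1.684 -1.095
endloop
endfacet
facet normal 0.296 -0.278 -0.914
outer loop
vertex 0.417 0.907 -1.179
vertex -0.046 1.092 -1.385
vertex 0.382 1.419 -1.346
endloop
endfacet
facet normal 0.862 0.210 0.462
outer loop
vertex 0.417 0.907 -1.179
vertex 0.382 1.419 -1.346
vertex -0.634 1.648 0.445
endloop
endfacet
facet normal 0.295 -0.277 -0.914
outer loop
vertex 0.382 1.419 -1.346
vertex -0.046 1.092 -1.385
vertex -0.082 1.605 -1.552
endloop
endfacet
facet normal 0.342 0.937 0.074
outer loop
vertex 0.382 1.419 -1.346
vertex -0.082 1.605 -1.552
vertex -0.634 1.648 0.445
endloop
endfacet
facet normal 0.293 -0.277 -0.915
outer loop
vertex -0.082 1.605 -1.552
vertex -0.046 1.092 -1.385
vertex -0.51 1.278 -1.59
endloop
endfacet
facet normal -0.587 0.789 -0.179
outer loop
vertex -0.082 1.605 -1.552
vertex -0.51 1.278 -1.59
vertex -0.634 1.648 0.445
endloop
endfacet
facet normal 0.293 -0.278 -0.915
outer loop
vertex -0.51 1.278 -1.59
vertex -0.046 1.092 -1.385
vertex -0.474 0.766 -1.423
endloop
endfacet
facet normal -0.995 -0.085 -0.045
outer loop
vertex -0.51 1.278 -1.59
vertex -0.474 0.766 -1.423
vertex -0.634 1.648 0.445
endloop
endfacet
facet normal 0.293 -0.278 -0.915
outer loop
vertex -0.474 0.766 -1.423
vertex -0.046 1.092 -1.385
vertex -0.011 0.58 -1.218
endloop
endfacet
facet normal -0.477 -0.810 0.342
outer loop
vertex -0.474 0.766 -1.423
vertex -0.011 0.58 -1.218
vertex -0.634 1.648 0.445
endloop
endfacet
facet normal 0.296 -0.278 -0.914
outer loop
vertex -0.011 0.58 -1.218
vertex -0.046 1.092 -1.385
vertex 0.417 0.907 -1.179
endloop
endfacet
facet normal 0.453 -0.664 0.596
outer loop
vertex -0.011 0.58 -1.218
vertex 0.417 0.907 -1.179
vertex -0.634 1.648 0.445
endloop
endfacet

endsolid
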